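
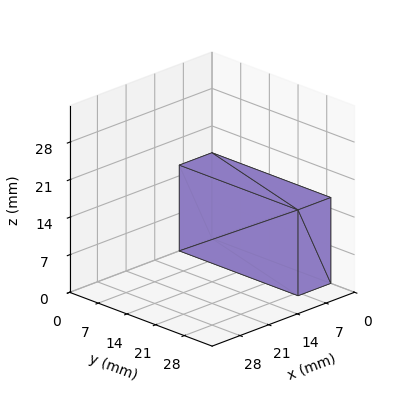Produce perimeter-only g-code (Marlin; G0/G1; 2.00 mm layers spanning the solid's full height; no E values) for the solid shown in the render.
Reading the render: the shape is a rectangular box, roughly 8 × 29 mm footprint and 16 mm tall (dimensions read to the nearest mm from the axis ticks). For the g-code, the solid's height is divided into equal slices at the stated Δz and each level perimeter traced with G1 moves after a G0 lift.

; perimeter-only toolpath
G21 ; units = mm
G90 ; absolute positioning
G28 ; home
; layer 1
G0 Z2.00
G0 X0.00 Y0.00
G1 X8.00 Y0.00
G1 X8.00 Y29.00
G1 X0.00 Y29.00
G1 X0.00 Y0.00
; layer 2
G0 Z4.00
G0 X0.00 Y0.00
G1 X8.00 Y0.00
G1 X8.00 Y29.00
G1 X0.00 Y29.00
G1 X0.00 Y0.00
; layer 3
G0 Z6.00
G0 X0.00 Y0.00
G1 X8.00 Y0.00
G1 X8.00 Y29.00
G1 X0.00 Y29.00
G1 X0.00 Y0.00
; layer 4
G0 Z8.00
G0 X0.00 Y0.00
G1 X8.00 Y0.00
G1 X8.00 Y29.00
G1 X0.00 Y29.00
G1 X0.00 Y0.00
; layer 5
G0 Z10.00
G0 X0.00 Y0.00
G1 X8.00 Y0.00
G1 X8.00 Y29.00
G1 X0.00 Y29.00
G1 X0.00 Y0.00
; layer 6
G0 Z12.00
G0 X0.00 Y0.00
G1 X8.00 Y0.00
G1 X8.00 Y29.00
G1 X0.00 Y29.00
G1 X0.00 Y0.00
; layer 7
G0 Z14.00
G0 X0.00 Y0.00
G1 X8.00 Y0.00
G1 X8.00 Y29.00
G1 X0.00 Y29.00
G1 X0.00 Y0.00
; layer 8
G0 Z16.00
G0 X0.00 Y0.00
G1 X8.00 Y0.00
G1 X8.00 Y29.00
G1 X0.00 Y29.00
G1 X0.00 Y0.00
M2 ; end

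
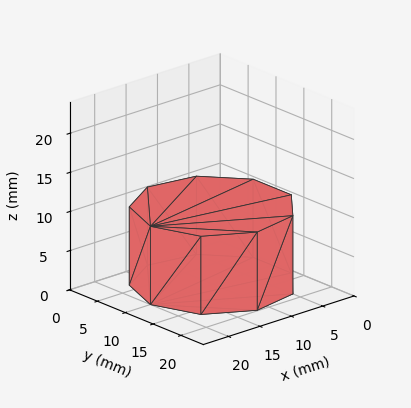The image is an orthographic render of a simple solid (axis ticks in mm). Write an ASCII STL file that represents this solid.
Reading the render: the shape is a regular 9-sided prism (a cylinder approximated with 9 flat sides), circumscribed radius ≈ 10 mm, height ≈ 10 mm (dimensions read to the nearest mm from the axis ticks). For the STL, each face is triangulated and given an outward normal.

solid part
  facet normal 0.0000 0.0000 -1.0000
    outer loop
      vertex 11.74 19.85 0.00
      vertex 17.66 16.43 0.00
      vertex 20.00 10.00 0.00
    endloop
  endfacet
  facet normal 0.0000 0.0000 -1.0000
    outer loop
      vertex 5.00 18.66 0.00
      vertex 11.74 19.85 0.00
      vertex 20.00 10.00 0.00
    endloop
  endfacet
  facet normal 0.0000 0.0000 -1.0000
    outer loop
      vertex 0.60 13.42 0.00
      vertex 5.00 18.66 0.00
      vertex 20.00 10.00 0.00
    endloop
  endfacet
  facet normal 0.0000 0.0000 -1.0000
    outer loop
      vertex 0.60 6.58 0.00
      vertex 0.60 13.42 0.00
      vertex 20.00 10.00 0.00
    endloop
  endfacet
  facet normal 0.0000 0.0000 -1.0000
    outer loop
      vertex 5.00 1.34 0.00
      vertex 0.60 6.58 0.00
      vertex 20.00 10.00 0.00
    endloop
  endfacet
  facet normal 0.0000 0.0000 -1.0000
    outer loop
      vertex 11.74 0.15 0.00
      vertex 5.00 1.34 0.00
      vertex 20.00 10.00 0.00
    endloop
  endfacet
  facet normal 0.0000 0.0000 -1.0000
    outer loop
      vertex 17.66 3.57 0.00
      vertex 11.74 0.15 0.00
      vertex 20.00 10.00 0.00
    endloop
  endfacet
  facet normal 0.0000 0.0000 1.0000
    outer loop
      vertex 20.00 10.00 10.00
      vertex 17.66 16.43 10.00
      vertex 11.74 19.85 10.00
    endloop
  endfacet
  facet normal 0.0000 0.0000 1.0000
    outer loop
      vertex 20.00 10.00 10.00
      vertex 11.74 19.85 10.00
      vertex 5.00 18.66 10.00
    endloop
  endfacet
  facet normal 0.0000 0.0000 1.0000
    outer loop
      vertex 20.00 10.00 10.00
      vertex 5.00 18.66 10.00
      vertex 0.60 13.42 10.00
    endloop
  endfacet
  facet normal 0.0000 0.0000 1.0000
    outer loop
      vertex 20.00 10.00 10.00
      vertex 0.60 13.42 10.00
      vertex 0.60 6.58 10.00
    endloop
  endfacet
  facet normal 0.0000 0.0000 1.0000
    outer loop
      vertex 20.00 10.00 10.00
      vertex 0.60 6.58 10.00
      vertex 5.00 1.34 10.00
    endloop
  endfacet
  facet normal 0.0000 0.0000 1.0000
    outer loop
      vertex 20.00 10.00 10.00
      vertex 5.00 1.34 10.00
      vertex 11.74 0.15 10.00
    endloop
  endfacet
  facet normal 0.0000 0.0000 1.0000
    outer loop
      vertex 20.00 10.00 10.00
      vertex 11.74 0.15 10.00
      vertex 17.66 3.57 10.00
    endloop
  endfacet
  facet normal 0.9397 0.3420 0.0000
    outer loop
      vertex 20.00 10.00 0.00
      vertex 17.66 16.43 0.00
      vertex 17.66 16.43 10.00
    endloop
  endfacet
  facet normal 0.9397 0.3420 0.0000
    outer loop
      vertex 20.00 10.00 0.00
      vertex 17.66 16.43 10.00
      vertex 20.00 10.00 10.00
    endloop
  endfacet
  facet normal 0.5002 0.8659 0.0000
    outer loop
      vertex 17.66 16.43 0.00
      vertex 11.74 19.85 0.00
      vertex 11.74 19.85 10.00
    endloop
  endfacet
  facet normal 0.5002 0.8659 0.0000
    outer loop
      vertex 17.66 16.43 0.00
      vertex 11.74 19.85 10.00
      vertex 17.66 16.43 10.00
    endloop
  endfacet
  facet normal -0.1739 0.9848 0.0000
    outer loop
      vertex 11.74 19.85 0.00
      vertex 5.00 18.66 0.00
      vertex 5.00 18.66 10.00
    endloop
  endfacet
  facet normal -0.1739 0.9848 0.0000
    outer loop
      vertex 11.74 19.85 0.00
      vertex 5.00 18.66 10.00
      vertex 11.74 19.85 10.00
    endloop
  endfacet
  facet normal -0.7658 0.6431 0.0000
    outer loop
      vertex 5.00 18.66 0.00
      vertex 0.60 13.42 0.00
      vertex 0.60 13.42 10.00
    endloop
  endfacet
  facet normal -0.7658 0.6431 0.0000
    outer loop
      vertex 5.00 18.66 0.00
      vertex 0.60 13.42 10.00
      vertex 5.00 18.66 10.00
    endloop
  endfacet
  facet normal -1.0000 0.0000 0.0000
    outer loop
      vertex 0.60 13.42 0.00
      vertex 0.60 6.58 0.00
      vertex 0.60 6.58 10.00
    endloop
  endfacet
  facet normal -1.0000 0.0000 0.0000
    outer loop
      vertex 0.60 13.42 0.00
      vertex 0.60 6.58 10.00
      vertex 0.60 13.42 10.00
    endloop
  endfacet
  facet normal -0.7658 -0.6431 0.0000
    outer loop
      vertex 0.60 6.58 0.00
      vertex 5.00 1.34 0.00
      vertex 5.00 1.34 10.00
    endloop
  endfacet
  facet normal -0.7658 -0.6431 0.0000
    outer loop
      vertex 0.60 6.58 0.00
      vertex 5.00 1.34 10.00
      vertex 0.60 6.58 10.00
    endloop
  endfacet
  facet normal -0.1739 -0.9848 0.0000
    outer loop
      vertex 5.00 1.34 0.00
      vertex 11.74 0.15 0.00
      vertex 11.74 0.15 10.00
    endloop
  endfacet
  facet normal -0.1739 -0.9848 0.0000
    outer loop
      vertex 5.00 1.34 0.00
      vertex 11.74 0.15 10.00
      vertex 5.00 1.34 10.00
    endloop
  endfacet
  facet normal 0.5002 -0.8659 0.0000
    outer loop
      vertex 11.74 0.15 0.00
      vertex 17.66 3.57 0.00
      vertex 17.66 3.57 10.00
    endloop
  endfacet
  facet normal 0.5002 -0.8659 0.0000
    outer loop
      vertex 11.74 0.15 0.00
      vertex 17.66 3.57 10.00
      vertex 11.74 0.15 10.00
    endloop
  endfacet
  facet normal 0.9397 -0.3420 0.0000
    outer loop
      vertex 17.66 3.57 0.00
      vertex 20.00 10.00 0.00
      vertex 20.00 10.00 10.00
    endloop
  endfacet
  facet normal 0.9397 -0.3420 0.0000
    outer loop
      vertex 17.66 3.57 0.00
      vertex 20.00 10.00 10.00
      vertex 17.66 3.57 10.00
    endloop
  endfacet
endsolid part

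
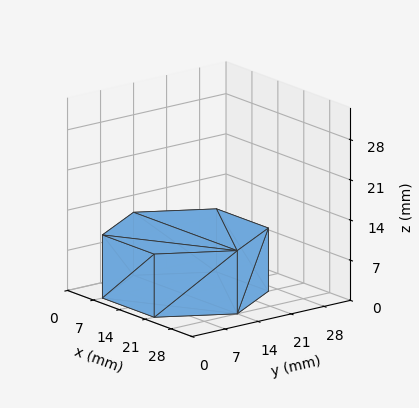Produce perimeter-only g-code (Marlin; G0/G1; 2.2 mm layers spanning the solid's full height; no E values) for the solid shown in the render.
Reading the render: the shape is a regular 6-sided prism (a cylinder approximated with 6 flat sides), circumscribed radius ≈ 14 mm, height ≈ 11 mm (dimensions read to the nearest mm from the axis ticks). For the g-code, the solid's height is divided into equal slices at the stated Δz and each level perimeter traced with G1 moves after a G0 lift.

; perimeter-only toolpath
G21 ; units = mm
G90 ; absolute positioning
G28 ; home
; layer 1
G0 Z2.2
G0 X28.0 Y14.0
G1 X21.0 Y26.1
G1 X7.0 Y26.1
G1 X0.0 Y14.0
G1 X7.0 Y1.9
G1 X21.0 Y1.9
G1 X28.0 Y14.0
; layer 2
G0 Z4.4
G0 X28.0 Y14.0
G1 X21.0 Y26.1
G1 X7.0 Y26.1
G1 X0.0 Y14.0
G1 X7.0 Y1.9
G1 X21.0 Y1.9
G1 X28.0 Y14.0
; layer 3
G0 Z6.6
G0 X28.0 Y14.0
G1 X21.0 Y26.1
G1 X7.0 Y26.1
G1 X0.0 Y14.0
G1 X7.0 Y1.9
G1 X21.0 Y1.9
G1 X28.0 Y14.0
; layer 4
G0 Z8.8
G0 X28.0 Y14.0
G1 X21.0 Y26.1
G1 X7.0 Y26.1
G1 X0.0 Y14.0
G1 X7.0 Y1.9
G1 X21.0 Y1.9
G1 X28.0 Y14.0
; layer 5
G0 Z11.0
G0 X28.0 Y14.0
G1 X21.0 Y26.1
G1 X7.0 Y26.1
G1 X0.0 Y14.0
G1 X7.0 Y1.9
G1 X21.0 Y1.9
G1 X28.0 Y14.0
M2 ; end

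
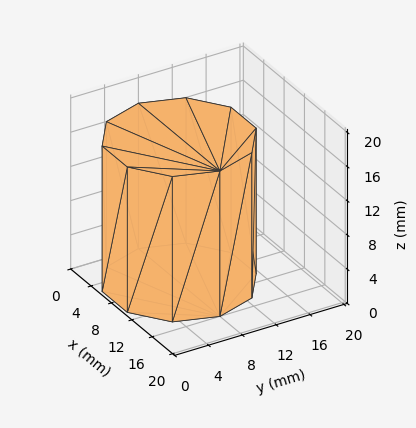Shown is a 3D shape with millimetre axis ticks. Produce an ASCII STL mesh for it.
Reading the render: the shape is a regular 10-sided prism (a cylinder approximated with 10 flat sides), circumscribed radius ≈ 8 mm, height ≈ 17 mm (dimensions read to the nearest mm from the axis ticks). For the STL, each face is triangulated and given an outward normal.

solid part
  facet normal 0.0000 0.0000 -1.0000
    outer loop
      vertex 10.47 15.61 0.00
      vertex 14.47 12.70 0.00
      vertex 16.00 8.00 0.00
    endloop
  endfacet
  facet normal 0.0000 0.0000 -1.0000
    outer loop
      vertex 5.53 15.61 0.00
      vertex 10.47 15.61 0.00
      vertex 16.00 8.00 0.00
    endloop
  endfacet
  facet normal 0.0000 0.0000 -1.0000
    outer loop
      vertex 1.53 12.70 0.00
      vertex 5.53 15.61 0.00
      vertex 16.00 8.00 0.00
    endloop
  endfacet
  facet normal 0.0000 0.0000 -1.0000
    outer loop
      vertex 0.00 8.00 0.00
      vertex 1.53 12.70 0.00
      vertex 16.00 8.00 0.00
    endloop
  endfacet
  facet normal 0.0000 0.0000 -1.0000
    outer loop
      vertex 1.53 3.30 0.00
      vertex 0.00 8.00 0.00
      vertex 16.00 8.00 0.00
    endloop
  endfacet
  facet normal 0.0000 0.0000 -1.0000
    outer loop
      vertex 5.53 0.39 0.00
      vertex 1.53 3.30 0.00
      vertex 16.00 8.00 0.00
    endloop
  endfacet
  facet normal 0.0000 0.0000 -1.0000
    outer loop
      vertex 10.47 0.39 0.00
      vertex 5.53 0.39 0.00
      vertex 16.00 8.00 0.00
    endloop
  endfacet
  facet normal 0.0000 0.0000 -1.0000
    outer loop
      vertex 14.47 3.30 0.00
      vertex 10.47 0.39 0.00
      vertex 16.00 8.00 0.00
    endloop
  endfacet
  facet normal 0.0000 0.0000 1.0000
    outer loop
      vertex 16.00 8.00 17.00
      vertex 14.47 12.70 17.00
      vertex 10.47 15.61 17.00
    endloop
  endfacet
  facet normal 0.0000 0.0000 1.0000
    outer loop
      vertex 16.00 8.00 17.00
      vertex 10.47 15.61 17.00
      vertex 5.53 15.61 17.00
    endloop
  endfacet
  facet normal 0.0000 0.0000 1.0000
    outer loop
      vertex 16.00 8.00 17.00
      vertex 5.53 15.61 17.00
      vertex 1.53 12.70 17.00
    endloop
  endfacet
  facet normal 0.0000 0.0000 1.0000
    outer loop
      vertex 16.00 8.00 17.00
      vertex 1.53 12.70 17.00
      vertex 0.00 8.00 17.00
    endloop
  endfacet
  facet normal 0.0000 0.0000 1.0000
    outer loop
      vertex 16.00 8.00 17.00
      vertex 0.00 8.00 17.00
      vertex 1.53 3.30 17.00
    endloop
  endfacet
  facet normal 0.0000 0.0000 1.0000
    outer loop
      vertex 16.00 8.00 17.00
      vertex 1.53 3.30 17.00
      vertex 5.53 0.39 17.00
    endloop
  endfacet
  facet normal 0.0000 0.0000 1.0000
    outer loop
      vertex 16.00 8.00 17.00
      vertex 5.53 0.39 17.00
      vertex 10.47 0.39 17.00
    endloop
  endfacet
  facet normal 0.0000 0.0000 1.0000
    outer loop
      vertex 16.00 8.00 17.00
      vertex 10.47 0.39 17.00
      vertex 14.47 3.30 17.00
    endloop
  endfacet
  facet normal 0.9509 0.3095 0.0000
    outer loop
      vertex 16.00 8.00 0.00
      vertex 14.47 12.70 0.00
      vertex 14.47 12.70 17.00
    endloop
  endfacet
  facet normal 0.9509 0.3095 0.0000
    outer loop
      vertex 16.00 8.00 0.00
      vertex 14.47 12.70 17.00
      vertex 16.00 8.00 17.00
    endloop
  endfacet
  facet normal 0.5883 0.8086 0.0000
    outer loop
      vertex 14.47 12.70 0.00
      vertex 10.47 15.61 0.00
      vertex 10.47 15.61 17.00
    endloop
  endfacet
  facet normal 0.5883 0.8086 0.0000
    outer loop
      vertex 14.47 12.70 0.00
      vertex 10.47 15.61 17.00
      vertex 14.47 12.70 17.00
    endloop
  endfacet
  facet normal 0.0000 1.0000 0.0000
    outer loop
      vertex 10.47 15.61 0.00
      vertex 5.53 15.61 0.00
      vertex 5.53 15.61 17.00
    endloop
  endfacet
  facet normal 0.0000 1.0000 0.0000
    outer loop
      vertex 10.47 15.61 0.00
      vertex 5.53 15.61 17.00
      vertex 10.47 15.61 17.00
    endloop
  endfacet
  facet normal -0.5883 0.8086 0.0000
    outer loop
      vertex 5.53 15.61 0.00
      vertex 1.53 12.70 0.00
      vertex 1.53 12.70 17.00
    endloop
  endfacet
  facet normal -0.5883 0.8086 0.0000
    outer loop
      vertex 5.53 15.61 0.00
      vertex 1.53 12.70 17.00
      vertex 5.53 15.61 17.00
    endloop
  endfacet
  facet normal -0.9509 0.3095 0.0000
    outer loop
      vertex 1.53 12.70 0.00
      vertex 0.00 8.00 0.00
      vertex 0.00 8.00 17.00
    endloop
  endfacet
  facet normal -0.9509 0.3095 0.0000
    outer loop
      vertex 1.53 12.70 0.00
      vertex 0.00 8.00 17.00
      vertex 1.53 12.70 17.00
    endloop
  endfacet
  facet normal -0.9509 -0.3095 0.0000
    outer loop
      vertex 0.00 8.00 0.00
      vertex 1.53 3.30 0.00
      vertex 1.53 3.30 17.00
    endloop
  endfacet
  facet normal -0.9509 -0.3095 0.0000
    outer loop
      vertex 0.00 8.00 0.00
      vertex 1.53 3.30 17.00
      vertex 0.00 8.00 17.00
    endloop
  endfacet
  facet normal -0.5883 -0.8086 0.0000
    outer loop
      vertex 1.53 3.30 0.00
      vertex 5.53 0.39 0.00
      vertex 5.53 0.39 17.00
    endloop
  endfacet
  facet normal -0.5883 -0.8086 0.0000
    outer loop
      vertex 1.53 3.30 0.00
      vertex 5.53 0.39 17.00
      vertex 1.53 3.30 17.00
    endloop
  endfacet
  facet normal 0.0000 -1.0000 0.0000
    outer loop
      vertex 5.53 0.39 0.00
      vertex 10.47 0.39 0.00
      vertex 10.47 0.39 17.00
    endloop
  endfacet
  facet normal 0.0000 -1.0000 0.0000
    outer loop
      vertex 5.53 0.39 0.00
      vertex 10.47 0.39 17.00
      vertex 5.53 0.39 17.00
    endloop
  endfacet
  facet normal 0.5883 -0.8086 0.0000
    outer loop
      vertex 10.47 0.39 0.00
      vertex 14.47 3.30 0.00
      vertex 14.47 3.30 17.00
    endloop
  endfacet
  facet normal 0.5883 -0.8086 0.0000
    outer loop
      vertex 10.47 0.39 0.00
      vertex 14.47 3.30 17.00
      vertex 10.47 0.39 17.00
    endloop
  endfacet
  facet normal 0.9509 -0.3095 0.0000
    outer loop
      vertex 14.47 3.30 0.00
      vertex 16.00 8.00 0.00
      vertex 16.00 8.00 17.00
    endloop
  endfacet
  facet normal 0.9509 -0.3095 0.0000
    outer loop
      vertex 14.47 3.30 0.00
      vertex 16.00 8.00 17.00
      vertex 14.47 3.30 17.00
    endloop
  endfacet
endsolid part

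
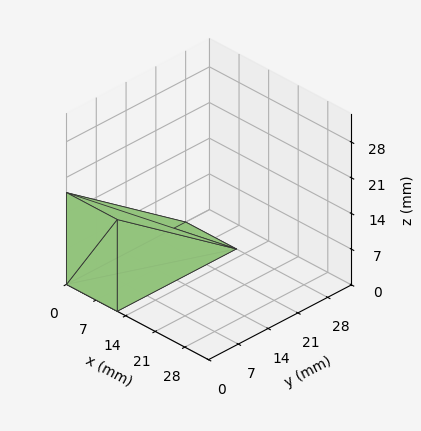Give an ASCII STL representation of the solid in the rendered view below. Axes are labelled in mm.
Reading the render: the shape is a wedge (ramp): 12 × 28 mm base, rising to 18 mm along the y=0 edge and sloping linearly to z=0 at y=28 (dimensions read to the nearest mm from the axis ticks). For the STL, each face is triangulated and given an outward normal.

solid part
  facet normal 0.0000 0.0000 -1.0000
    outer loop
      vertex 12.0 28.0 0.0
      vertex 12.0 0.0 0.0
      vertex 0.0 0.0 0.0
    endloop
  endfacet
  facet normal 0.0000 0.0000 -1.0000
    outer loop
      vertex 0.0 28.0 0.0
      vertex 12.0 28.0 0.0
      vertex 0.0 0.0 0.0
    endloop
  endfacet
  facet normal 0.0000 -1.0000 0.0000
    outer loop
      vertex 0.0 0.0 0.0
      vertex 12.0 0.0 0.0
      vertex 12.0 0.0 18.0
    endloop
  endfacet
  facet normal 0.0000 -1.0000 0.0000
    outer loop
      vertex 0.0 0.0 0.0
      vertex 12.0 0.0 18.0
      vertex 0.0 0.0 18.0
    endloop
  endfacet
  facet normal 0.0000 0.5408 0.8412
    outer loop
      vertex 0.0 0.0 18.0
      vertex 12.0 0.0 18.0
      vertex 12.0 28.0 0.0
    endloop
  endfacet
  facet normal 0.0000 0.5408 0.8412
    outer loop
      vertex 0.0 0.0 18.0
      vertex 12.0 28.0 0.0
      vertex 0.0 28.0 0.0
    endloop
  endfacet
  facet normal -1.0000 0.0000 0.0000
    outer loop
      vertex 0.0 0.0 18.0
      vertex 0.0 28.0 0.0
      vertex 0.0 0.0 0.0
    endloop
  endfacet
  facet normal 1.0000 0.0000 0.0000
    outer loop
      vertex 12.0 0.0 0.0
      vertex 12.0 28.0 0.0
      vertex 12.0 0.0 18.0
    endloop
  endfacet
endsolid part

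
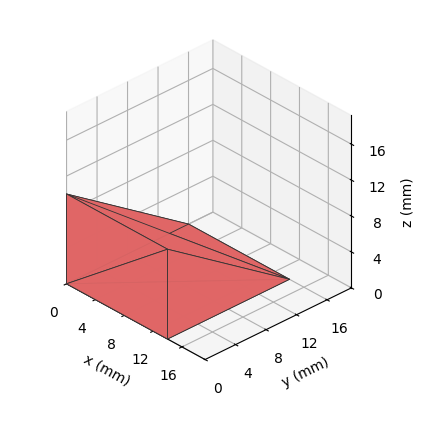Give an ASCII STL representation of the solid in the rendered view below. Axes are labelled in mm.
Reading the render: the shape is a wedge (ramp): 14 × 16 mm base, rising to 10 mm along the y=0 edge and sloping linearly to z=0 at y=16 (dimensions read to the nearest mm from the axis ticks). For the STL, each face is triangulated and given an outward normal.

solid part
  facet normal 0.0000 0.0000 -1.0000
    outer loop
      vertex 14.0 16.0 0.0
      vertex 14.0 0.0 0.0
      vertex 0.0 0.0 0.0
    endloop
  endfacet
  facet normal 0.0000 0.0000 -1.0000
    outer loop
      vertex 0.0 16.0 0.0
      vertex 14.0 16.0 0.0
      vertex 0.0 0.0 0.0
    endloop
  endfacet
  facet normal 0.0000 -1.0000 0.0000
    outer loop
      vertex 0.0 0.0 0.0
      vertex 14.0 0.0 0.0
      vertex 14.0 0.0 10.0
    endloop
  endfacet
  facet normal 0.0000 -1.0000 0.0000
    outer loop
      vertex 0.0 0.0 0.0
      vertex 14.0 0.0 10.0
      vertex 0.0 0.0 10.0
    endloop
  endfacet
  facet normal 0.0000 0.5300 0.8480
    outer loop
      vertex 0.0 0.0 10.0
      vertex 14.0 0.0 10.0
      vertex 14.0 16.0 0.0
    endloop
  endfacet
  facet normal 0.0000 0.5300 0.8480
    outer loop
      vertex 0.0 0.0 10.0
      vertex 14.0 16.0 0.0
      vertex 0.0 16.0 0.0
    endloop
  endfacet
  facet normal -1.0000 0.0000 0.0000
    outer loop
      vertex 0.0 0.0 10.0
      vertex 0.0 16.0 0.0
      vertex 0.0 0.0 0.0
    endloop
  endfacet
  facet normal 1.0000 0.0000 0.0000
    outer loop
      vertex 14.0 0.0 0.0
      vertex 14.0 16.0 0.0
      vertex 14.0 0.0 10.0
    endloop
  endfacet
endsolid part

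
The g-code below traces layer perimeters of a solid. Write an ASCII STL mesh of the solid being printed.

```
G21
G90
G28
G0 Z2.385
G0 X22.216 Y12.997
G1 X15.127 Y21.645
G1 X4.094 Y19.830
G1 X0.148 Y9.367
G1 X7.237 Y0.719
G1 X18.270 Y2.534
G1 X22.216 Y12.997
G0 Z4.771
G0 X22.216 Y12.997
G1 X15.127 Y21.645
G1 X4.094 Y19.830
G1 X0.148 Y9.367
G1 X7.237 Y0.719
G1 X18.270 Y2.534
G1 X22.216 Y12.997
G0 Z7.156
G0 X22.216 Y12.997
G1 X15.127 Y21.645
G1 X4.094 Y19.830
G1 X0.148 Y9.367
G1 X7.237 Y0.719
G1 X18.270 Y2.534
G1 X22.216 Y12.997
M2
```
solid part
  facet normal 0.0000 0.0000 -1.0000
    outer loop
      vertex 4.094 19.830 0.000
      vertex 15.127 21.645 0.000
      vertex 22.216 12.997 0.000
    endloop
  endfacet
  facet normal 0.0000 0.0000 -1.0000
    outer loop
      vertex 0.148 9.367 0.000
      vertex 4.094 19.830 0.000
      vertex 22.216 12.997 0.000
    endloop
  endfacet
  facet normal 0.0000 0.0000 -1.0000
    outer loop
      vertex 7.237 0.719 0.000
      vertex 0.148 9.367 0.000
      vertex 22.216 12.997 0.000
    endloop
  endfacet
  facet normal 0.0000 0.0000 -1.0000
    outer loop
      vertex 18.270 2.534 0.000
      vertex 7.237 0.719 0.000
      vertex 22.216 12.997 0.000
    endloop
  endfacet
  facet normal 0.0000 0.0000 1.0000
    outer loop
      vertex 22.216 12.997 7.156
      vertex 15.127 21.645 7.156
      vertex 4.094 19.830 7.156
    endloop
  endfacet
  facet normal 0.0000 0.0000 1.0000
    outer loop
      vertex 22.216 12.997 7.156
      vertex 4.094 19.830 7.156
      vertex 0.148 9.367 7.156
    endloop
  endfacet
  facet normal 0.0000 0.0000 1.0000
    outer loop
      vertex 22.216 12.997 7.156
      vertex 0.148 9.367 7.156
      vertex 7.237 0.719 7.156
    endloop
  endfacet
  facet normal 0.0000 0.0000 1.0000
    outer loop
      vertex 22.216 12.997 7.156
      vertex 7.237 0.719 7.156
      vertex 18.270 2.534 7.156
    endloop
  endfacet
  facet normal 0.7734 0.6340 0.0000
    outer loop
      vertex 22.216 12.997 0.000
      vertex 15.127 21.645 0.000
      vertex 15.127 21.645 7.156
    endloop
  endfacet
  facet normal 0.7734 0.6340 0.0000
    outer loop
      vertex 22.216 12.997 0.000
      vertex 15.127 21.645 7.156
      vertex 22.216 12.997 7.156
    endloop
  endfacet
  facet normal -0.1623 0.9867 0.0000
    outer loop
      vertex 15.127 21.645 0.000
      vertex 4.094 19.830 0.000
      vertex 4.094 19.830 7.156
    endloop
  endfacet
  facet normal -0.1623 0.9867 0.0000
    outer loop
      vertex 15.127 21.645 0.000
      vertex 4.094 19.830 7.156
      vertex 15.127 21.645 7.156
    endloop
  endfacet
  facet normal -0.9357 0.3529 0.0000
    outer loop
      vertex 4.094 19.830 0.000
      vertex 0.148 9.367 0.000
      vertex 0.148 9.367 7.156
    endloop
  endfacet
  facet normal -0.9357 0.3529 0.0000
    outer loop
      vertex 4.094 19.830 0.000
      vertex 0.148 9.367 7.156
      vertex 4.094 19.830 7.156
    endloop
  endfacet
  facet normal -0.7734 -0.6340 0.0000
    outer loop
      vertex 0.148 9.367 0.000
      vertex 7.237 0.719 0.000
      vertex 7.237 0.719 7.156
    endloop
  endfacet
  facet normal -0.7734 -0.6340 0.0000
    outer loop
      vertex 0.148 9.367 0.000
      vertex 7.237 0.719 7.156
      vertex 0.148 9.367 7.156
    endloop
  endfacet
  facet normal 0.1623 -0.9867 0.0000
    outer loop
      vertex 7.237 0.719 0.000
      vertex 18.270 2.534 0.000
      vertex 18.270 2.534 7.156
    endloop
  endfacet
  facet normal 0.1623 -0.9867 0.0000
    outer loop
      vertex 7.237 0.719 0.000
      vertex 18.270 2.534 7.156
      vertex 7.237 0.719 7.156
    endloop
  endfacet
  facet normal 0.9357 -0.3529 0.0000
    outer loop
      vertex 18.270 2.534 0.000
      vertex 22.216 12.997 0.000
      vertex 22.216 12.997 7.156
    endloop
  endfacet
  facet normal 0.9357 -0.3529 0.0000
    outer loop
      vertex 18.270 2.534 0.000
      vertex 22.216 12.997 7.156
      vertex 18.270 2.534 7.156
    endloop
  endfacet
endsolid part

The G0 Z moves step by Δz≈2.385 mm. Every layer's G1 loop is the same polygon, so the solid is a straight extrusion of it from z=0 to z≈7.16. Closing with flat bottom and top caps and triangulating gives 20 facets — a regular 6-sided prism (a cylinder approximated with 6 flat sides), circumscribed radius ≈ 11.2 mm, height ≈ 7.16 mm.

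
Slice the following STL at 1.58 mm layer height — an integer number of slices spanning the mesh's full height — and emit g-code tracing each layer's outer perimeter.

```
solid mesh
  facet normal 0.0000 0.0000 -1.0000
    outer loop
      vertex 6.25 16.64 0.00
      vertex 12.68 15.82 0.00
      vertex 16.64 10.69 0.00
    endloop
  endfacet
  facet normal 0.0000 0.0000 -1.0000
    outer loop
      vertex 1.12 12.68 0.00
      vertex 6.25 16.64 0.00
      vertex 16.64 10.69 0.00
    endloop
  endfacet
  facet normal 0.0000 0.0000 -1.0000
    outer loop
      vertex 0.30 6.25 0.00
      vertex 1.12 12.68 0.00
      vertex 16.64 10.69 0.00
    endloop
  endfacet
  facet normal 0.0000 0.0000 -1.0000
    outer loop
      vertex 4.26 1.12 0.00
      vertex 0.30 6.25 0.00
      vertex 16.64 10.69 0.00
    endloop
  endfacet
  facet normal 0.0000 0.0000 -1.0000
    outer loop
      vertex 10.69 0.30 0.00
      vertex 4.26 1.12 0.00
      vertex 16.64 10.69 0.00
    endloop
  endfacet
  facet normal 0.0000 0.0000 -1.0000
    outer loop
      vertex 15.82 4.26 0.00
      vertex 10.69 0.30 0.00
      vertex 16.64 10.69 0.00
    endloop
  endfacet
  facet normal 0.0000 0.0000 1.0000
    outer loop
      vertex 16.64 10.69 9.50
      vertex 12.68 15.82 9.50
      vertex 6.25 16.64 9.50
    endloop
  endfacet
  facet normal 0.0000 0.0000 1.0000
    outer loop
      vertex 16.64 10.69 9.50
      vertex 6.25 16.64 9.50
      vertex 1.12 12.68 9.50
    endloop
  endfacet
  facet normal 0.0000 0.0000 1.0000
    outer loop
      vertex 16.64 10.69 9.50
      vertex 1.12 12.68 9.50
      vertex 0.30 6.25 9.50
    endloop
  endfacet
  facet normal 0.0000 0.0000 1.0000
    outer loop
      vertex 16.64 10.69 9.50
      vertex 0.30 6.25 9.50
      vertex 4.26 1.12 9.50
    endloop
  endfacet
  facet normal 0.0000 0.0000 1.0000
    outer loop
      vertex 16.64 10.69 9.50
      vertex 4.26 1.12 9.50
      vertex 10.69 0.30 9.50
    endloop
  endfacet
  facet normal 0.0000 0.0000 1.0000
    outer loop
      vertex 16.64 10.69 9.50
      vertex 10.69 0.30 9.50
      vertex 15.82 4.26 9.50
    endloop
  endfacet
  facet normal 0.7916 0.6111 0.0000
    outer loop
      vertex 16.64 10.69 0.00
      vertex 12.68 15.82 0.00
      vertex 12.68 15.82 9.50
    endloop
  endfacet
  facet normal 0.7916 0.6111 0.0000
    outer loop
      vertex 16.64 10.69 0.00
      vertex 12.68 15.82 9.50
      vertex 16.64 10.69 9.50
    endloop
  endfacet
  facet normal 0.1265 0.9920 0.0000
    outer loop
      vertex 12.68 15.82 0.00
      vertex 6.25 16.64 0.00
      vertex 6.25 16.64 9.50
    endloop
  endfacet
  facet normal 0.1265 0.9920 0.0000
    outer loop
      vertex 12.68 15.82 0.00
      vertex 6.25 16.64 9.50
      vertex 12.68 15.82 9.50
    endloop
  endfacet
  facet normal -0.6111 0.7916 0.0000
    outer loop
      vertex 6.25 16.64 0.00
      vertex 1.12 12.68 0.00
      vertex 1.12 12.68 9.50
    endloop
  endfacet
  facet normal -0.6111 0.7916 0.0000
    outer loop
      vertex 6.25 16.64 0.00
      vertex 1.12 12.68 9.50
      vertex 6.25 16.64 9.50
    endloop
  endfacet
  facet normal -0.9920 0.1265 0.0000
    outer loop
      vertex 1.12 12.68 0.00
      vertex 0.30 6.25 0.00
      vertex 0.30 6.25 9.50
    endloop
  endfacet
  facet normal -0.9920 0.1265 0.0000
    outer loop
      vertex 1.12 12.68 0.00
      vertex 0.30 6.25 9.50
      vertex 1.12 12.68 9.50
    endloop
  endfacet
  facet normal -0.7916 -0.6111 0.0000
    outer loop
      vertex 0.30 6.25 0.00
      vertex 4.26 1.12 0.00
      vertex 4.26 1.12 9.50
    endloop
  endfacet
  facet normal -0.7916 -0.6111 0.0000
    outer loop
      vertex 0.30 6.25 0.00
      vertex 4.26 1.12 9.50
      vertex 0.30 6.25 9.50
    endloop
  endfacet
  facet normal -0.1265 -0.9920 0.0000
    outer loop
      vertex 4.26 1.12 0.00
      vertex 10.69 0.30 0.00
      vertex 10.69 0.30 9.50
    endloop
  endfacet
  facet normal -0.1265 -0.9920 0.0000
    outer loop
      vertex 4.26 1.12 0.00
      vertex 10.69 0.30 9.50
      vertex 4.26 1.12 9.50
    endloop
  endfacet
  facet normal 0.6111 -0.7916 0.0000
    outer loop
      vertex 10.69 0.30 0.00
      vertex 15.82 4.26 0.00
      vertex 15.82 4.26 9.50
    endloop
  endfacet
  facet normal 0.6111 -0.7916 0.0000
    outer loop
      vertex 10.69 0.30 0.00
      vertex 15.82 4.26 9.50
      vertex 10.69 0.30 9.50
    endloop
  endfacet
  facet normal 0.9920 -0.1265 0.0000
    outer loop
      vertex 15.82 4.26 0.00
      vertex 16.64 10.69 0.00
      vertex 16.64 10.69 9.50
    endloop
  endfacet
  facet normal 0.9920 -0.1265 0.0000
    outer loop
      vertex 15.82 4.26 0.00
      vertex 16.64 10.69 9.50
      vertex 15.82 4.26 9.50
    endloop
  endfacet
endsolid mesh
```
; perimeter-only toolpath
G21 ; units = mm
G90 ; absolute positioning
G28 ; home
; layer 1
G0 Z1.58
G0 X16.64 Y10.69
G1 X12.68 Y15.82
G1 X6.25 Y16.64
G1 X1.12 Y12.68
G1 X0.30 Y6.25
G1 X4.26 Y1.12
G1 X10.69 Y0.30
G1 X15.82 Y4.26
G1 X16.64 Y10.69
; layer 2
G0 Z3.17
G0 X16.64 Y10.69
G1 X12.68 Y15.82
G1 X6.25 Y16.64
G1 X1.12 Y12.68
G1 X0.30 Y6.25
G1 X4.26 Y1.12
G1 X10.69 Y0.30
G1 X15.82 Y4.26
G1 X16.64 Y10.69
; layer 3
G0 Z4.75
G0 X16.64 Y10.69
G1 X12.68 Y15.82
G1 X6.25 Y16.64
G1 X1.12 Y12.68
G1 X0.30 Y6.25
G1 X4.26 Y1.12
G1 X10.69 Y0.30
G1 X15.82 Y4.26
G1 X16.64 Y10.69
; layer 4
G0 Z6.33
G0 X16.64 Y10.69
G1 X12.68 Y15.82
G1 X6.25 Y16.64
G1 X1.12 Y12.68
G1 X0.30 Y6.25
G1 X4.26 Y1.12
G1 X10.69 Y0.30
G1 X15.82 Y4.26
G1 X16.64 Y10.69
; layer 5
G0 Z7.92
G0 X16.64 Y10.69
G1 X12.68 Y15.82
G1 X6.25 Y16.64
G1 X1.12 Y12.68
G1 X0.30 Y6.25
G1 X4.26 Y1.12
G1 X10.69 Y0.30
G1 X15.82 Y4.26
G1 X16.64 Y10.69
; layer 6
G0 Z9.50
G0 X16.64 Y10.69
G1 X12.68 Y15.82
G1 X6.25 Y16.64
G1 X1.12 Y12.68
G1 X0.30 Y6.25
G1 X4.26 Y1.12
G1 X10.69 Y0.30
G1 X15.82 Y4.26
G1 X16.64 Y10.69
M2 ; end

The solid is a regular 8-sided prism (a cylinder approximated with 8 flat sides), circumscribed radius ≈ 8.47 mm, height ≈ 9.5 mm. Slicing at Δz = 1.58 mm — 6 equal slices spanning the solid's height, so layer i sits at z = i·h/6 — gives 6 non-empty perimeters. Each is a 8-segment closed polygon; G0 lifts to the layer z and rapids to the start vertex, then G1 traces the edges.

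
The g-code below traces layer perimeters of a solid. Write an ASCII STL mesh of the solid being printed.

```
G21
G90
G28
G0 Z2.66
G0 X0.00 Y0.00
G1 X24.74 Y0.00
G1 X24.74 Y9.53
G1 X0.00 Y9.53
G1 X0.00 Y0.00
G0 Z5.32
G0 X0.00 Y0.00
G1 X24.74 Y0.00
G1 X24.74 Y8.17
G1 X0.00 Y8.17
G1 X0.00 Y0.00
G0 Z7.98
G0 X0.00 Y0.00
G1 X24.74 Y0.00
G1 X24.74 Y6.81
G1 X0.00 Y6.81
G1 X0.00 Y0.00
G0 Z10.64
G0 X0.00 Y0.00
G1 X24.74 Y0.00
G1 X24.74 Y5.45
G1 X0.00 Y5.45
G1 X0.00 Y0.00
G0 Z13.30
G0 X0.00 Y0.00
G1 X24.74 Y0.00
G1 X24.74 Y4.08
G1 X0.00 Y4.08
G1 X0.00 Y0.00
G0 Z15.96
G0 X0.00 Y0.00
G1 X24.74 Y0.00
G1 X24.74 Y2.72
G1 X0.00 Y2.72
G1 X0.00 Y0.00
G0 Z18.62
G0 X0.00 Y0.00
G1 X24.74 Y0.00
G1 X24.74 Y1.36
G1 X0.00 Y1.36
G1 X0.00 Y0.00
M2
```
solid part
  facet normal 0.0000 0.0000 -1.0000
    outer loop
      vertex 24.74 10.89 0.00
      vertex 24.74 0.00 0.00
      vertex 0.00 0.00 0.00
    endloop
  endfacet
  facet normal 0.0000 0.0000 -1.0000
    outer loop
      vertex 0.00 10.89 0.00
      vertex 24.74 10.89 0.00
      vertex 0.00 0.00 0.00
    endloop
  endfacet
  facet normal 0.0000 -1.0000 0.0000
    outer loop
      vertex 0.00 0.00 0.00
      vertex 24.74 0.00 0.00
      vertex 24.74 0.00 21.28
    endloop
  endfacet
  facet normal 0.0000 -1.0000 0.0000
    outer loop
      vertex 0.00 0.00 0.00
      vertex 24.74 0.00 21.28
      vertex 0.00 0.00 21.28
    endloop
  endfacet
  facet normal 0.0000 0.8902 0.4556
    outer loop
      vertex 0.00 0.00 21.28
      vertex 24.74 0.00 21.28
      vertex 24.74 10.89 0.00
    endloop
  endfacet
  facet normal 0.0000 0.8902 0.4556
    outer loop
      vertex 0.00 0.00 21.28
      vertex 24.74 10.89 0.00
      vertex 0.00 10.89 0.00
    endloop
  endfacet
  facet normal -1.0000 0.0000 0.0000
    outer loop
      vertex 0.00 0.00 21.28
      vertex 0.00 10.89 0.00
      vertex 0.00 0.00 0.00
    endloop
  endfacet
  facet normal 1.0000 0.0000 0.0000
    outer loop
      vertex 24.74 0.00 0.00
      vertex 24.74 10.89 0.00
      vertex 24.74 0.00 21.28
    endloop
  endfacet
endsolid part

The G0 Z moves step by Δz≈2.66 mm. The G1 loops shrink linearly with z, so the solid tapers from its base footprint up to z≈21.3. Closing with a flat bottom cap and the tapered top and triangulating gives 8 facets — a wedge (ramp): 24.7 × 10.9 mm base, rising to 21.3 mm along the y=0 edge and sloping linearly to z=0 at y=10.9.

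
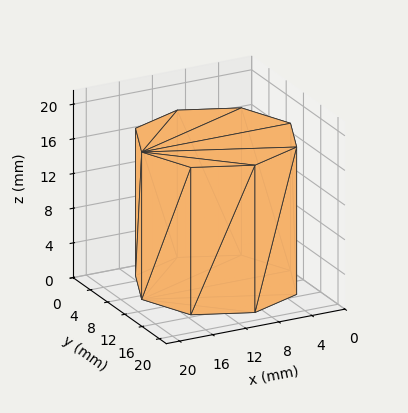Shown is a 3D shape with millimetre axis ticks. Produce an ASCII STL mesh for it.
Reading the render: the shape is a regular 8-sided prism (a cylinder approximated with 8 flat sides), circumscribed radius ≈ 9 mm, height ≈ 17 mm (dimensions read to the nearest mm from the axis ticks). For the STL, each face is triangulated and given an outward normal.

solid part
  facet normal 0.0000 0.0000 -1.0000
    outer loop
      vertex 9.0 18.0 0.0
      vertex 15.4 15.4 0.0
      vertex 18.0 9.0 0.0
    endloop
  endfacet
  facet normal 0.0000 0.0000 -1.0000
    outer loop
      vertex 2.6 15.4 0.0
      vertex 9.0 18.0 0.0
      vertex 18.0 9.0 0.0
    endloop
  endfacet
  facet normal 0.0000 0.0000 -1.0000
    outer loop
      vertex 0.0 9.0 0.0
      vertex 2.6 15.4 0.0
      vertex 18.0 9.0 0.0
    endloop
  endfacet
  facet normal 0.0000 0.0000 -1.0000
    outer loop
      vertex 2.6 2.6 0.0
      vertex 0.0 9.0 0.0
      vertex 18.0 9.0 0.0
    endloop
  endfacet
  facet normal 0.0000 0.0000 -1.0000
    outer loop
      vertex 9.0 0.0 0.0
      vertex 2.6 2.6 0.0
      vertex 18.0 9.0 0.0
    endloop
  endfacet
  facet normal 0.0000 0.0000 -1.0000
    outer loop
      vertex 15.4 2.6 0.0
      vertex 9.0 0.0 0.0
      vertex 18.0 9.0 0.0
    endloop
  endfacet
  facet normal 0.0000 0.0000 1.0000
    outer loop
      vertex 18.0 9.0 17.0
      vertex 15.4 15.4 17.0
      vertex 9.0 18.0 17.0
    endloop
  endfacet
  facet normal 0.0000 0.0000 1.0000
    outer loop
      vertex 18.0 9.0 17.0
      vertex 9.0 18.0 17.0
      vertex 2.6 15.4 17.0
    endloop
  endfacet
  facet normal 0.0000 0.0000 1.0000
    outer loop
      vertex 18.0 9.0 17.0
      vertex 2.6 15.4 17.0
      vertex 0.0 9.0 17.0
    endloop
  endfacet
  facet normal 0.0000 0.0000 1.0000
    outer loop
      vertex 18.0 9.0 17.0
      vertex 0.0 9.0 17.0
      vertex 2.6 2.6 17.0
    endloop
  endfacet
  facet normal 0.0000 0.0000 1.0000
    outer loop
      vertex 18.0 9.0 17.0
      vertex 2.6 2.6 17.0
      vertex 9.0 0.0 17.0
    endloop
  endfacet
  facet normal 0.0000 0.0000 1.0000
    outer loop
      vertex 18.0 9.0 17.0
      vertex 9.0 0.0 17.0
      vertex 15.4 2.6 17.0
    endloop
  endfacet
  facet normal 0.9265 0.3764 0.0000
    outer loop
      vertex 18.0 9.0 0.0
      vertex 15.4 15.4 0.0
      vertex 15.4 15.4 17.0
    endloop
  endfacet
  facet normal 0.9265 0.3764 0.0000
    outer loop
      vertex 18.0 9.0 0.0
      vertex 15.4 15.4 17.0
      vertex 18.0 9.0 17.0
    endloop
  endfacet
  facet normal 0.3764 0.9265 0.0000
    outer loop
      vertex 15.4 15.4 0.0
      vertex 9.0 18.0 0.0
      vertex 9.0 18.0 17.0
    endloop
  endfacet
  facet normal 0.3764 0.9265 0.0000
    outer loop
      vertex 15.4 15.4 0.0
      vertex 9.0 18.0 17.0
      vertex 15.4 15.4 17.0
    endloop
  endfacet
  facet normal -0.3764 0.9265 0.0000
    outer loop
      vertex 9.0 18.0 0.0
      vertex 2.6 15.4 0.0
      vertex 2.6 15.4 17.0
    endloop
  endfacet
  facet normal -0.3764 0.9265 0.0000
    outer loop
      vertex 9.0 18.0 0.0
      vertex 2.6 15.4 17.0
      vertex 9.0 18.0 17.0
    endloop
  endfacet
  facet normal -0.9265 0.3764 0.0000
    outer loop
      vertex 2.6 15.4 0.0
      vertex 0.0 9.0 0.0
      vertex 0.0 9.0 17.0
    endloop
  endfacet
  facet normal -0.9265 0.3764 0.0000
    outer loop
      vertex 2.6 15.4 0.0
      vertex 0.0 9.0 17.0
      vertex 2.6 15.4 17.0
    endloop
  endfacet
  facet normal -0.9265 -0.3764 0.0000
    outer loop
      vertex 0.0 9.0 0.0
      vertex 2.6 2.6 0.0
      vertex 2.6 2.6 17.0
    endloop
  endfacet
  facet normal -0.9265 -0.3764 0.0000
    outer loop
      vertex 0.0 9.0 0.0
      vertex 2.6 2.6 17.0
      vertex 0.0 9.0 17.0
    endloop
  endfacet
  facet normal -0.3764 -0.9265 0.0000
    outer loop
      vertex 2.6 2.6 0.0
      vertex 9.0 0.0 0.0
      vertex 9.0 0.0 17.0
    endloop
  endfacet
  facet normal -0.3764 -0.9265 0.0000
    outer loop
      vertex 2.6 2.6 0.0
      vertex 9.0 0.0 17.0
      vertex 2.6 2.6 17.0
    endloop
  endfacet
  facet normal 0.3764 -0.9265 0.0000
    outer loop
      vertex 9.0 0.0 0.0
      vertex 15.4 2.6 0.0
      vertex 15.4 2.6 17.0
    endloop
  endfacet
  facet normal 0.3764 -0.9265 0.0000
    outer loop
      vertex 9.0 0.0 0.0
      vertex 15.4 2.6 17.0
      vertex 9.0 0.0 17.0
    endloop
  endfacet
  facet normal 0.9265 -0.3764 0.0000
    outer loop
      vertex 15.4 2.6 0.0
      vertex 18.0 9.0 0.0
      vertex 18.0 9.0 17.0
    endloop
  endfacet
  facet normal 0.9265 -0.3764 0.0000
    outer loop
      vertex 15.4 2.6 0.0
      vertex 18.0 9.0 17.0
      vertex 15.4 2.6 17.0
    endloop
  endfacet
endsolid part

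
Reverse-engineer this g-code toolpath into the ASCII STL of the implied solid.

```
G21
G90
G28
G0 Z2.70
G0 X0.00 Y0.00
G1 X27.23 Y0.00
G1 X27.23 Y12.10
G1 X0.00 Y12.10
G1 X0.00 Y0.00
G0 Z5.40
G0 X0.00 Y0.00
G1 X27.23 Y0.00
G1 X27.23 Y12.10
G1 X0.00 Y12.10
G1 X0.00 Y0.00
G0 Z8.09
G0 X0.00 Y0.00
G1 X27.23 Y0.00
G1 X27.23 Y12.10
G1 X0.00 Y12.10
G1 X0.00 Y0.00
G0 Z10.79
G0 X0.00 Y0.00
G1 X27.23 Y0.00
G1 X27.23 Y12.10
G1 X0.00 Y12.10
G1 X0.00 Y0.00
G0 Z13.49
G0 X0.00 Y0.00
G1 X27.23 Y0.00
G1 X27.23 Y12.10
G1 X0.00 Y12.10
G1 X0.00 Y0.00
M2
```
solid part
  facet normal 0.0000 0.0000 -1.0000
    outer loop
      vertex 27.23 12.10 0.00
      vertex 27.23 0.00 0.00
      vertex 0.00 0.00 0.00
    endloop
  endfacet
  facet normal 0.0000 0.0000 -1.0000
    outer loop
      vertex 0.00 12.10 0.00
      vertex 27.23 12.10 0.00
      vertex 0.00 0.00 0.00
    endloop
  endfacet
  facet normal 0.0000 0.0000 1.0000
    outer loop
      vertex 0.00 0.00 13.49
      vertex 27.23 0.00 13.49
      vertex 27.23 12.10 13.49
    endloop
  endfacet
  facet normal 0.0000 0.0000 1.0000
    outer loop
      vertex 0.00 0.00 13.49
      vertex 27.23 12.10 13.49
      vertex 0.00 12.10 13.49
    endloop
  endfacet
  facet normal 0.0000 -1.0000 0.0000
    outer loop
      vertex 0.00 0.00 0.00
      vertex 27.23 0.00 0.00
      vertex 27.23 0.00 13.49
    endloop
  endfacet
  facet normal 0.0000 -1.0000 0.0000
    outer loop
      vertex 0.00 0.00 0.00
      vertex 27.23 0.00 13.49
      vertex 0.00 0.00 13.49
    endloop
  endfacet
  facet normal 0.0000 1.0000 0.0000
    outer loop
      vertex 27.23 12.10 13.49
      vertex 27.23 12.10 0.00
      vertex 0.00 12.10 0.00
    endloop
  endfacet
  facet normal 0.0000 1.0000 0.0000
    outer loop
      vertex 0.00 12.10 13.49
      vertex 27.23 12.10 13.49
      vertex 0.00 12.10 0.00
    endloop
  endfacet
  facet normal -1.0000 0.0000 0.0000
    outer loop
      vertex 0.00 12.10 13.49
      vertex 0.00 12.10 0.00
      vertex 0.00 0.00 0.00
    endloop
  endfacet
  facet normal -1.0000 0.0000 0.0000
    outer loop
      vertex 0.00 0.00 13.49
      vertex 0.00 12.10 13.49
      vertex 0.00 0.00 0.00
    endloop
  endfacet
  facet normal 1.0000 0.0000 0.0000
    outer loop
      vertex 27.23 0.00 0.00
      vertex 27.23 12.10 0.00
      vertex 27.23 12.10 13.49
    endloop
  endfacet
  facet normal 1.0000 0.0000 0.0000
    outer loop
      vertex 27.23 0.00 0.00
      vertex 27.23 12.10 13.49
      vertex 27.23 0.00 13.49
    endloop
  endfacet
endsolid part

The G0 Z moves step by Δz≈2.70 mm. Every layer's G1 loop is the same polygon, so the solid is a straight extrusion of it from z=0 to z≈13.5. Closing with flat bottom and top caps and triangulating gives 12 facets — a rectangular box, roughly 27.2 × 12.1 mm footprint and 13.5 mm tall.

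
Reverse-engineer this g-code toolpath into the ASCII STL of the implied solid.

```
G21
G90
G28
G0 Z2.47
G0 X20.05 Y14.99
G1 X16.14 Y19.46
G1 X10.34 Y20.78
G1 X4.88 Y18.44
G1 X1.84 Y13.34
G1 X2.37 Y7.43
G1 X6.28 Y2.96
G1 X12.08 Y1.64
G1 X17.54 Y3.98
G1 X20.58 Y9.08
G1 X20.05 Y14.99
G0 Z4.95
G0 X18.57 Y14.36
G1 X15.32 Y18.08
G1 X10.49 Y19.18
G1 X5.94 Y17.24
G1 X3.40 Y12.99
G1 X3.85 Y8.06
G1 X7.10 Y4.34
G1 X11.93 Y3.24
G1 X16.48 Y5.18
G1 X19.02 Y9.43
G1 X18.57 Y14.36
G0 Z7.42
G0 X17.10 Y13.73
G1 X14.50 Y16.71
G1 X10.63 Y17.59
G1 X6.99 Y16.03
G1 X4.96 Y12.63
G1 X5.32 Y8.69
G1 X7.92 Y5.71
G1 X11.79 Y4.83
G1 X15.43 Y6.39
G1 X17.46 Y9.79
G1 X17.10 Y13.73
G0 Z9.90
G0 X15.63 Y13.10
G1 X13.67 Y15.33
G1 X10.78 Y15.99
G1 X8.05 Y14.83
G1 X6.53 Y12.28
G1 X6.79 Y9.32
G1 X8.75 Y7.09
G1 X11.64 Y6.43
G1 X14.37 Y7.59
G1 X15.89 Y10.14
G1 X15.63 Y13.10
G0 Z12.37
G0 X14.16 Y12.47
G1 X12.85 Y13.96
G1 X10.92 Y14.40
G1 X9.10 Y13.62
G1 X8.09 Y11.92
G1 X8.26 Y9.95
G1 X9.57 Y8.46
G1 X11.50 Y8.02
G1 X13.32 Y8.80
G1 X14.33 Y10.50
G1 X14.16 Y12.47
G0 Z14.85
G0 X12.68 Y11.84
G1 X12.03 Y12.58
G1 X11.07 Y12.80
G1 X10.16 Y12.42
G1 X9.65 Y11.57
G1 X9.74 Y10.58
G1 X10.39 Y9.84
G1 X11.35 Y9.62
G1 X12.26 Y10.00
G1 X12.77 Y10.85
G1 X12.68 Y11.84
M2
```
solid part
  facet normal 0.0000 0.0000 -1.0000
    outer loop
      vertex 10.20 22.37 0.00
      vertex 16.96 20.83 0.00
      vertex 21.52 15.62 0.00
    endloop
  endfacet
  facet normal 0.0000 0.0000 -1.0000
    outer loop
      vertex 3.83 19.65 0.00
      vertex 10.20 22.37 0.00
      vertex 21.52 15.62 0.00
    endloop
  endfacet
  facet normal 0.0000 0.0000 -1.0000
    outer loop
      vertex 0.28 13.70 0.00
      vertex 3.83 19.65 0.00
      vertex 21.52 15.62 0.00
    endloop
  endfacet
  facet normal 0.0000 0.0000 -1.0000
    outer loop
      vertex 0.90 6.80 0.00
      vertex 0.28 13.70 0.00
      vertex 21.52 15.62 0.00
    endloop
  endfacet
  facet normal 0.0000 0.0000 -1.0000
    outer loop
      vertex 5.46 1.59 0.00
      vertex 0.90 6.80 0.00
      vertex 21.52 15.62 0.00
    endloop
  endfacet
  facet normal 0.0000 0.0000 -1.0000
    outer loop
      vertex 12.22 0.05 0.00
      vertex 5.46 1.59 0.00
      vertex 21.52 15.62 0.00
    endloop
  endfacet
  facet normal 0.0000 0.0000 -1.0000
    outer loop
      vertex 18.59 2.77 0.00
      vertex 12.22 0.05 0.00
      vertex 21.52 15.62 0.00
    endloop
  endfacet
  facet normal 0.0000 0.0000 -1.0000
    outer loop
      vertex 22.14 8.72 0.00
      vertex 18.59 2.77 0.00
      vertex 21.52 15.62 0.00
    endloop
  endfacet
  facet normal 0.6408 0.5608 0.5242
    outer loop
      vertex 21.52 15.62 0.00
      vertex 16.96 20.83 0.00
      vertex 11.21 11.21 17.32
    endloop
  endfacet
  facet normal 0.1892 0.8304 0.5240
    outer loop
      vertex 16.96 20.83 0.00
      vertex 10.20 22.37 0.00
      vertex 11.21 11.21 17.32
    endloop
  endfacet
  facet normal -0.3344 0.7832 0.5242
    outer loop
      vertex 10.20 22.37 0.00
      vertex 3.83 19.65 0.00
      vertex 11.21 11.21 17.32
    endloop
  endfacet
  facet normal -0.7313 0.4363 0.5242
    outer loop
      vertex 3.83 19.65 0.00
      vertex 0.28 13.70 0.00
      vertex 11.21 11.21 17.32
    endloop
  endfacet
  facet normal -0.8481 -0.0762 0.5243
    outer loop
      vertex 0.28 13.70 0.00
      vertex 0.90 6.80 0.00
      vertex 11.21 11.21 17.32
    endloop
  endfacet
  facet normal -0.6408 -0.5608 0.5242
    outer loop
      vertex 0.90 6.80 0.00
      vertex 5.46 1.59 0.00
      vertex 11.21 11.21 17.32
    endloop
  endfacet
  facet normal -0.1892 -0.8304 0.5240
    outer loop
      vertex 5.46 1.59 0.00
      vertex 12.22 0.05 0.00
      vertex 11.21 11.21 17.32
    endloop
  endfacet
  facet normal 0.3344 -0.7832 0.5242
    outer loop
      vertex 12.22 0.05 0.00
      vertex 18.59 2.77 0.00
      vertex 11.21 11.21 17.32
    endloop
  endfacet
  facet normal 0.7313 -0.4363 0.5242
    outer loop
      vertex 18.59 2.77 0.00
      vertex 22.14 8.72 0.00
      vertex 11.21 11.21 17.32
    endloop
  endfacet
  facet normal 0.8481 0.0762 0.5243
    outer loop
      vertex 22.14 8.72 0.00
      vertex 21.52 15.62 0.00
      vertex 11.21 11.21 17.32
    endloop
  endfacet
endsolid part

The G0 Z moves step by Δz≈2.47 mm. The G1 loops shrink linearly with z, so the solid tapers from its base footprint up to z≈17.3. Closing with a flat bottom cap and the tapered top and triangulating gives 18 facets — a regular 10-sided pyramid, base circumscribed radius ≈ 11.2 mm, apex at z ≈ 17.3 mm.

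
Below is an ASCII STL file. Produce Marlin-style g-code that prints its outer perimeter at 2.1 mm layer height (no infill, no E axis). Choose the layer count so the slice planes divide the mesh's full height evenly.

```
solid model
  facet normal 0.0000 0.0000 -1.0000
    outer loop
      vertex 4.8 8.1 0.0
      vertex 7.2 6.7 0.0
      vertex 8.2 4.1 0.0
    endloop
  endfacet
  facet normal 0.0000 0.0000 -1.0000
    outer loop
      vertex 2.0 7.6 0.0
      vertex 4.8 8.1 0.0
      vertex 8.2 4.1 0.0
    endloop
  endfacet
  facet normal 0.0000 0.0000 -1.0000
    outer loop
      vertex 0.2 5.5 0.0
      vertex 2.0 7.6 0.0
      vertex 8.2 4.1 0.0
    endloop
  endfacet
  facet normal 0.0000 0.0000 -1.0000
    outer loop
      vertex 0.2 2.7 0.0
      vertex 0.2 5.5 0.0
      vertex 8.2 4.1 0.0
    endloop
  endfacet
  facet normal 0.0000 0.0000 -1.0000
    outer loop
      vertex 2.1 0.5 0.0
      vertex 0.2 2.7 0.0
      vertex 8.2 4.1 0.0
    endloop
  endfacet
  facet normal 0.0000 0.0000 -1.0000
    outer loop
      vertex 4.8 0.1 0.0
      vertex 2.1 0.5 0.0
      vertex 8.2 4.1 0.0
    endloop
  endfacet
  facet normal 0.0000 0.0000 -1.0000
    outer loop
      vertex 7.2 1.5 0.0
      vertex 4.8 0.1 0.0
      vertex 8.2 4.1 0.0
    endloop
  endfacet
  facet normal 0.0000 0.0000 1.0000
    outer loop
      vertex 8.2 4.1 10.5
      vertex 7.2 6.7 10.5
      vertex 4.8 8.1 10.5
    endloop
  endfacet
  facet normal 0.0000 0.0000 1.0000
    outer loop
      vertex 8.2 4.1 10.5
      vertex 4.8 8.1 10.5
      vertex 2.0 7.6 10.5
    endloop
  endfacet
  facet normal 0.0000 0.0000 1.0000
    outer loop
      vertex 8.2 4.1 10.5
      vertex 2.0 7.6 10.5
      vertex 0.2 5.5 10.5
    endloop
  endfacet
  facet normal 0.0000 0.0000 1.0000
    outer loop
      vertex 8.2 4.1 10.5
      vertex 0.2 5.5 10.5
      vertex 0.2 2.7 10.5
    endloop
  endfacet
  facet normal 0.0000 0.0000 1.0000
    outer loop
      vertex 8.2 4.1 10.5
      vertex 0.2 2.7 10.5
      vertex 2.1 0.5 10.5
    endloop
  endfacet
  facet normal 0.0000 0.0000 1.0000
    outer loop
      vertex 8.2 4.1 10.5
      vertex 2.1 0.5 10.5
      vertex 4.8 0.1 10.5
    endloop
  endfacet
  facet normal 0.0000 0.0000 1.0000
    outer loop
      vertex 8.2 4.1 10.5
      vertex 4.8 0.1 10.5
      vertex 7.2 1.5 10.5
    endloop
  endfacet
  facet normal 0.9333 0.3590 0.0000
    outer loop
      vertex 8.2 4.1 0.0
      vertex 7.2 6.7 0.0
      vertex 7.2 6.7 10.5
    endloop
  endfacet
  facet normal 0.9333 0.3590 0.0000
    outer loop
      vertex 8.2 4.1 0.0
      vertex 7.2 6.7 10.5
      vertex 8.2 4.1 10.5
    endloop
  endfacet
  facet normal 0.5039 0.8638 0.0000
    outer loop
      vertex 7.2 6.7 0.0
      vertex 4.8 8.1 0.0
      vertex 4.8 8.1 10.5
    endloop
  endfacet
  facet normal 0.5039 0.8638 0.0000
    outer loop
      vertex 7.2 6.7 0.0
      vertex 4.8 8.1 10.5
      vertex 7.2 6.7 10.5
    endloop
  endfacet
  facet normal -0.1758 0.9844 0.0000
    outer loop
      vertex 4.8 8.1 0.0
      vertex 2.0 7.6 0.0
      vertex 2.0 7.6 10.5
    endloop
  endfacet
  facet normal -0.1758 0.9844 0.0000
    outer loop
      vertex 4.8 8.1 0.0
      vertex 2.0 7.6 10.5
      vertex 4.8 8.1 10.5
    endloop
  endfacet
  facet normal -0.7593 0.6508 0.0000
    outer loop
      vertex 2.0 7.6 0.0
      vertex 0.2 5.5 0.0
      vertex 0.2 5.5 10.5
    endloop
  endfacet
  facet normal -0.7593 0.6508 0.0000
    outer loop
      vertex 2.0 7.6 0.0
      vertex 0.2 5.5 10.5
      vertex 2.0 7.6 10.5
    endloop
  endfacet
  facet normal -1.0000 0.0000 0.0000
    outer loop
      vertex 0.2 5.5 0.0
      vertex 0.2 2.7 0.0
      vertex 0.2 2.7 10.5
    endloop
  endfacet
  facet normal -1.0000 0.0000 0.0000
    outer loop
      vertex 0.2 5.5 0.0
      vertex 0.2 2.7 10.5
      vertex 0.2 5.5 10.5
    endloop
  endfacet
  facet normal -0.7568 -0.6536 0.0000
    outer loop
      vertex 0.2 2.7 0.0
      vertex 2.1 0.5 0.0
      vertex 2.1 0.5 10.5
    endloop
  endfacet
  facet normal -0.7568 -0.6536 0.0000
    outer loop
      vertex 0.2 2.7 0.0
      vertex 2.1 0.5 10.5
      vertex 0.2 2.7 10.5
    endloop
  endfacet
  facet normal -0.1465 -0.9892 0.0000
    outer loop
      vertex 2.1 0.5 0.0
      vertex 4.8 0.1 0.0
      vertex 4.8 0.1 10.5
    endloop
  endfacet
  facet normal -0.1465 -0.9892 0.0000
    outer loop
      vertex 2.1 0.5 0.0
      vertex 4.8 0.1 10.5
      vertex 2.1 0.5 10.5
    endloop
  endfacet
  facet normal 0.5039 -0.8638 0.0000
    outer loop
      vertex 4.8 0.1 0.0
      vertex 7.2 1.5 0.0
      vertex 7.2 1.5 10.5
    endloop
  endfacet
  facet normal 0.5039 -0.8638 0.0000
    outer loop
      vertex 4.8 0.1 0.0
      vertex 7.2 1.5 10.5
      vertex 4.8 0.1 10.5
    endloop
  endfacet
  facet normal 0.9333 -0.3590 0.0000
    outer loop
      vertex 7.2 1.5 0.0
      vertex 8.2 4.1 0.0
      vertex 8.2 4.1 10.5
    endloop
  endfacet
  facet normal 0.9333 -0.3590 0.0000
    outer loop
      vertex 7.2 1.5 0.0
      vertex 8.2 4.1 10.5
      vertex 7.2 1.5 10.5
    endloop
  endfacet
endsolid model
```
; perimeter-only toolpath
G21 ; units = mm
G90 ; absolute positioning
G28 ; home
; layer 1
G0 Z2.1
G0 X8.2 Y4.1
G1 X7.2 Y6.7
G1 X4.8 Y8.1
G1 X2.0 Y7.6
G1 X0.2 Y5.5
G1 X0.2 Y2.7
G1 X2.1 Y0.5
G1 X4.8 Y0.1
G1 X7.2 Y1.5
G1 X8.2 Y4.1
; layer 2
G0 Z4.2
G0 X8.2 Y4.1
G1 X7.2 Y6.7
G1 X4.8 Y8.1
G1 X2.0 Y7.6
G1 X0.2 Y5.5
G1 X0.2 Y2.7
G1 X2.1 Y0.5
G1 X4.8 Y0.1
G1 X7.2 Y1.5
G1 X8.2 Y4.1
; layer 3
G0 Z6.3
G0 X8.2 Y4.1
G1 X7.2 Y6.7
G1 X4.8 Y8.1
G1 X2.0 Y7.6
G1 X0.2 Y5.5
G1 X0.2 Y2.7
G1 X2.1 Y0.5
G1 X4.8 Y0.1
G1 X7.2 Y1.5
G1 X8.2 Y4.1
; layer 4
G0 Z8.4
G0 X8.2 Y4.1
G1 X7.2 Y6.7
G1 X4.8 Y8.1
G1 X2.0 Y7.6
G1 X0.2 Y5.5
G1 X0.2 Y2.7
G1 X2.1 Y0.5
G1 X4.8 Y0.1
G1 X7.2 Y1.5
G1 X8.2 Y4.1
; layer 5
G0 Z10.5
G0 X8.2 Y4.1
G1 X7.2 Y6.7
G1 X4.8 Y8.1
G1 X2.0 Y7.6
G1 X0.2 Y5.5
G1 X0.2 Y2.7
G1 X2.1 Y0.5
G1 X4.8 Y0.1
G1 X7.2 Y1.5
G1 X8.2 Y4.1
M2 ; end

The solid is a regular 9-sided prism (a cylinder approximated with 9 flat sides), circumscribed radius ≈ 4.1 mm, height ≈ 10.5 mm. Slicing at Δz = 2.1 mm — 5 equal slices spanning the solid's height, so layer i sits at z = i·h/5 — gives 5 non-empty perimeters. Each is a 9-segment closed polygon; G0 lifts to the layer z and rapids to the start vertex, then G1 traces the edges.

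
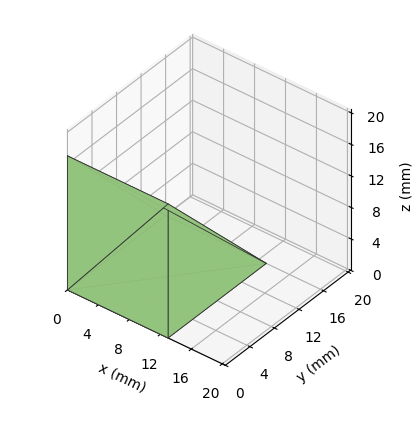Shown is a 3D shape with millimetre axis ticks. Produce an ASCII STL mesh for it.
Reading the render: the shape is a wedge (ramp): 13 × 16 mm base, rising to 17 mm along the y=0 edge and sloping linearly to z=0 at y=16 (dimensions read to the nearest mm from the axis ticks). For the STL, each face is triangulated and given an outward normal.

solid part
  facet normal 0.0000 0.0000 -1.0000
    outer loop
      vertex 13.0 16.0 0.0
      vertex 13.0 0.0 0.0
      vertex 0.0 0.0 0.0
    endloop
  endfacet
  facet normal 0.0000 0.0000 -1.0000
    outer loop
      vertex 0.0 16.0 0.0
      vertex 13.0 16.0 0.0
      vertex 0.0 0.0 0.0
    endloop
  endfacet
  facet normal 0.0000 -1.0000 0.0000
    outer loop
      vertex 0.0 0.0 0.0
      vertex 13.0 0.0 0.0
      vertex 13.0 0.0 17.0
    endloop
  endfacet
  facet normal 0.0000 -1.0000 0.0000
    outer loop
      vertex 0.0 0.0 0.0
      vertex 13.0 0.0 17.0
      vertex 0.0 0.0 17.0
    endloop
  endfacet
  facet normal 0.0000 0.7282 0.6854
    outer loop
      vertex 0.0 0.0 17.0
      vertex 13.0 0.0 17.0
      vertex 13.0 16.0 0.0
    endloop
  endfacet
  facet normal 0.0000 0.7282 0.6854
    outer loop
      vertex 0.0 0.0 17.0
      vertex 13.0 16.0 0.0
      vertex 0.0 16.0 0.0
    endloop
  endfacet
  facet normal -1.0000 0.0000 0.0000
    outer loop
      vertex 0.0 0.0 17.0
      vertex 0.0 16.0 0.0
      vertex 0.0 0.0 0.0
    endloop
  endfacet
  facet normal 1.0000 0.0000 0.0000
    outer loop
      vertex 13.0 0.0 0.0
      vertex 13.0 16.0 0.0
      vertex 13.0 0.0 17.0
    endloop
  endfacet
endsolid part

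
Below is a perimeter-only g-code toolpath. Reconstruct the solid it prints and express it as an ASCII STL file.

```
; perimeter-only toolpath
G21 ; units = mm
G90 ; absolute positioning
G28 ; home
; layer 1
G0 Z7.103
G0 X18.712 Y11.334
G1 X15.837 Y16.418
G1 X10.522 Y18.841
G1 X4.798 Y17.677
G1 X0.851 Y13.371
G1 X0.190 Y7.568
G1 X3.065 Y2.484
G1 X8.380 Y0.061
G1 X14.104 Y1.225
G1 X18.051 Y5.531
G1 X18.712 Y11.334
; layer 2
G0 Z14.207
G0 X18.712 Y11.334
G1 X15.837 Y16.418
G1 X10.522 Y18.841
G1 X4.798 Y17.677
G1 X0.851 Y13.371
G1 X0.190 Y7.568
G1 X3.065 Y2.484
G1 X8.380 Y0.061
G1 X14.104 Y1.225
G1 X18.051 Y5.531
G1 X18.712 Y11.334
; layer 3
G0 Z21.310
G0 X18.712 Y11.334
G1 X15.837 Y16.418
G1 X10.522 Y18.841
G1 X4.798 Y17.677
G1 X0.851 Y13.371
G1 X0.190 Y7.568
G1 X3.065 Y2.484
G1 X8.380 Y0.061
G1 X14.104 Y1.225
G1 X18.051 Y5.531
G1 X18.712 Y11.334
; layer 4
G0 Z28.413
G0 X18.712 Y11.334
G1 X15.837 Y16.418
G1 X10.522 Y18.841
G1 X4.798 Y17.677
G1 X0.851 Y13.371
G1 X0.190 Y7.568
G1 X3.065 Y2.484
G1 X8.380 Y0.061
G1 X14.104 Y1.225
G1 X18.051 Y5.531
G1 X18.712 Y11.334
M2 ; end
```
solid part
  facet normal 0.0000 0.0000 -1.0000
    outer loop
      vertex 10.522 18.841 0.000
      vertex 15.837 16.418 0.000
      vertex 18.712 11.334 0.000
    endloop
  endfacet
  facet normal 0.0000 0.0000 -1.0000
    outer loop
      vertex 4.798 17.677 0.000
      vertex 10.522 18.841 0.000
      vertex 18.712 11.334 0.000
    endloop
  endfacet
  facet normal 0.0000 0.0000 -1.0000
    outer loop
      vertex 0.851 13.371 0.000
      vertex 4.798 17.677 0.000
      vertex 18.712 11.334 0.000
    endloop
  endfacet
  facet normal 0.0000 0.0000 -1.0000
    outer loop
      vertex 0.190 7.568 0.000
      vertex 0.851 13.371 0.000
      vertex 18.712 11.334 0.000
    endloop
  endfacet
  facet normal 0.0000 0.0000 -1.0000
    outer loop
      vertex 3.065 2.484 0.000
      vertex 0.190 7.568 0.000
      vertex 18.712 11.334 0.000
    endloop
  endfacet
  facet normal 0.0000 0.0000 -1.0000
    outer loop
      vertex 8.380 0.061 0.000
      vertex 3.065 2.484 0.000
      vertex 18.712 11.334 0.000
    endloop
  endfacet
  facet normal 0.0000 0.0000 -1.0000
    outer loop
      vertex 14.104 1.225 0.000
      vertex 8.380 0.061 0.000
      vertex 18.712 11.334 0.000
    endloop
  endfacet
  facet normal 0.0000 0.0000 -1.0000
    outer loop
      vertex 18.051 5.531 0.000
      vertex 14.104 1.225 0.000
      vertex 18.712 11.334 0.000
    endloop
  endfacet
  facet normal 0.0000 0.0000 1.0000
    outer loop
      vertex 18.712 11.334 28.413
      vertex 15.837 16.418 28.413
      vertex 10.522 18.841 28.413
    endloop
  endfacet
  facet normal 0.0000 0.0000 1.0000
    outer loop
      vertex 18.712 11.334 28.413
      vertex 10.522 18.841 28.413
      vertex 4.798 17.677 28.413
    endloop
  endfacet
  facet normal 0.0000 0.0000 1.0000
    outer loop
      vertex 18.712 11.334 28.413
      vertex 4.798 17.677 28.413
      vertex 0.851 13.371 28.413
    endloop
  endfacet
  facet normal 0.0000 0.0000 1.0000
    outer loop
      vertex 18.712 11.334 28.413
      vertex 0.851 13.371 28.413
      vertex 0.190 7.568 28.413
    endloop
  endfacet
  facet normal 0.0000 0.0000 1.0000
    outer loop
      vertex 18.712 11.334 28.413
      vertex 0.190 7.568 28.413
      vertex 3.065 2.484 28.413
    endloop
  endfacet
  facet normal 0.0000 0.0000 1.0000
    outer loop
      vertex 18.712 11.334 28.413
      vertex 3.065 2.484 28.413
      vertex 8.380 0.061 28.413
    endloop
  endfacet
  facet normal 0.0000 0.0000 1.0000
    outer loop
      vertex 18.712 11.334 28.413
      vertex 8.380 0.061 28.413
      vertex 14.104 1.225 28.413
    endloop
  endfacet
  facet normal 0.0000 0.0000 1.0000
    outer loop
      vertex 18.712 11.334 28.413
      vertex 14.104 1.225 28.413
      vertex 18.051 5.531 28.413
    endloop
  endfacet
  facet normal 0.8705 0.4922 0.0000
    outer loop
      vertex 18.712 11.334 0.000
      vertex 15.837 16.418 0.000
      vertex 15.837 16.418 28.413
    endloop
  endfacet
  facet normal 0.8705 0.4922 0.0000
    outer loop
      vertex 18.712 11.334 0.000
      vertex 15.837 16.418 28.413
      vertex 18.712 11.334 28.413
    endloop
  endfacet
  facet normal 0.4148 0.9099 0.0000
    outer loop
      vertex 15.837 16.418 0.000
      vertex 10.522 18.841 0.000
      vertex 10.522 18.841 28.413
    endloop
  endfacet
  facet normal 0.4148 0.9099 0.0000
    outer loop
      vertex 15.837 16.418 0.000
      vertex 10.522 18.841 28.413
      vertex 15.837 16.418 28.413
    endloop
  endfacet
  facet normal -0.1993 0.9799 0.0000
    outer loop
      vertex 10.522 18.841 0.000
      vertex 4.798 17.677 0.000
      vertex 4.798 17.677 28.413
    endloop
  endfacet
  facet normal -0.1993 0.9799 0.0000
    outer loop
      vertex 10.522 18.841 0.000
      vertex 4.798 17.677 28.413
      vertex 10.522 18.841 28.413
    endloop
  endfacet
  facet normal -0.7372 0.6757 0.0000
    outer loop
      vertex 4.798 17.677 0.000
      vertex 0.851 13.371 0.000
      vertex 0.851 13.371 28.413
    endloop
  endfacet
  facet normal -0.7372 0.6757 0.0000
    outer loop
      vertex 4.798 17.677 0.000
      vertex 0.851 13.371 28.413
      vertex 4.798 17.677 28.413
    endloop
  endfacet
  facet normal -0.9936 0.1132 0.0000
    outer loop
      vertex 0.851 13.371 0.000
      vertex 0.190 7.568 0.000
      vertex 0.190 7.568 28.413
    endloop
  endfacet
  facet normal -0.9936 0.1132 0.0000
    outer loop
      vertex 0.851 13.371 0.000
      vertex 0.190 7.568 28.413
      vertex 0.851 13.371 28.413
    endloop
  endfacet
  facet normal -0.8705 -0.4922 0.0000
    outer loop
      vertex 0.190 7.568 0.000
      vertex 3.065 2.484 0.000
      vertex 3.065 2.484 28.413
    endloop
  endfacet
  facet normal -0.8705 -0.4922 0.0000
    outer loop
      vertex 0.190 7.568 0.000
      vertex 3.065 2.484 28.413
      vertex 0.190 7.568 28.413
    endloop
  endfacet
  facet normal -0.4148 -0.9099 0.0000
    outer loop
      vertex 3.065 2.484 0.000
      vertex 8.380 0.061 0.000
      vertex 8.380 0.061 28.413
    endloop
  endfacet
  facet normal -0.4148 -0.9099 0.0000
    outer loop
      vertex 3.065 2.484 0.000
      vertex 8.380 0.061 28.413
      vertex 3.065 2.484 28.413
    endloop
  endfacet
  facet normal 0.1993 -0.9799 0.0000
    outer loop
      vertex 8.380 0.061 0.000
      vertex 14.104 1.225 0.000
      vertex 14.104 1.225 28.413
    endloop
  endfacet
  facet normal 0.1993 -0.9799 0.0000
    outer loop
      vertex 8.380 0.061 0.000
      vertex 14.104 1.225 28.413
      vertex 8.380 0.061 28.413
    endloop
  endfacet
  facet normal 0.7372 -0.6757 0.0000
    outer loop
      vertex 14.104 1.225 0.000
      vertex 18.051 5.531 0.000
      vertex 18.051 5.531 28.413
    endloop
  endfacet
  facet normal 0.7372 -0.6757 0.0000
    outer loop
      vertex 14.104 1.225 0.000
      vertex 18.051 5.531 28.413
      vertex 14.104 1.225 28.413
    endloop
  endfacet
  facet normal 0.9936 -0.1132 0.0000
    outer loop
      vertex 18.051 5.531 0.000
      vertex 18.712 11.334 0.000
      vertex 18.712 11.334 28.413
    endloop
  endfacet
  facet normal 0.9936 -0.1132 0.0000
    outer loop
      vertex 18.051 5.531 0.000
      vertex 18.712 11.334 28.413
      vertex 18.051 5.531 28.413
    endloop
  endfacet
endsolid part

The G0 Z moves step by Δz≈7.103 mm. Every layer's G1 loop is the same polygon, so the solid is a straight extrusion of it from z=0 to z≈28.4. Closing with flat bottom and top caps and triangulating gives 36 facets — a regular 10-sided prism (a cylinder approximated with 10 flat sides), circumscribed radius ≈ 9.45 mm, height ≈ 28.4 mm.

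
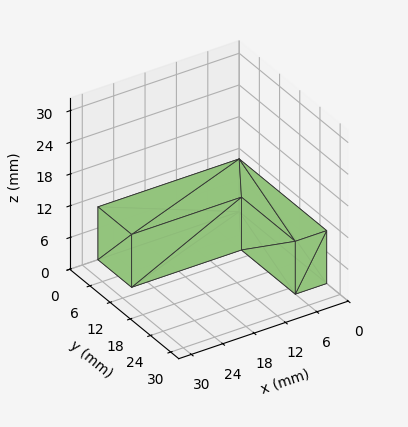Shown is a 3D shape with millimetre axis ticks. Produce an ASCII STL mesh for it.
Reading the render: the shape is an L-shaped prism: outer 27 × 26 mm, arm thicknesses ≈ 10 mm (horizontal) and 6 mm (vertical), extruded 10 mm in z (dimensions read to the nearest mm from the axis ticks). For the STL, each face is triangulated and given an outward normal.

solid part
  facet normal 0.0000 0.0000 -1.0000
    outer loop
      vertex 27.000 10.000 0.000
      vertex 27.000 0.000 0.000
      vertex 0.000 0.000 0.000
    endloop
  endfacet
  facet normal 0.0000 0.0000 -1.0000
    outer loop
      vertex 6.000 10.000 0.000
      vertex 27.000 10.000 0.000
      vertex 0.000 0.000 0.000
    endloop
  endfacet
  facet normal 0.0000 0.0000 -1.0000
    outer loop
      vertex 6.000 26.000 0.000
      vertex 6.000 10.000 0.000
      vertex 0.000 0.000 0.000
    endloop
  endfacet
  facet normal 0.0000 0.0000 -1.0000
    outer loop
      vertex 0.000 26.000 0.000
      vertex 6.000 26.000 0.000
      vertex 0.000 0.000 0.000
    endloop
  endfacet
  facet normal 0.0000 0.0000 1.0000
    outer loop
      vertex 0.000 0.000 10.000
      vertex 27.000 0.000 10.000
      vertex 27.000 10.000 10.000
    endloop
  endfacet
  facet normal 0.0000 0.0000 1.0000
    outer loop
      vertex 0.000 0.000 10.000
      vertex 27.000 10.000 10.000
      vertex 6.000 10.000 10.000
    endloop
  endfacet
  facet normal 0.0000 0.0000 1.0000
    outer loop
      vertex 0.000 0.000 10.000
      vertex 6.000 10.000 10.000
      vertex 6.000 26.000 10.000
    endloop
  endfacet
  facet normal 0.0000 0.0000 1.0000
    outer loop
      vertex 0.000 0.000 10.000
      vertex 6.000 26.000 10.000
      vertex 0.000 26.000 10.000
    endloop
  endfacet
  facet normal 0.0000 -1.0000 0.0000
    outer loop
      vertex 0.000 0.000 0.000
      vertex 27.000 0.000 0.000
      vertex 27.000 0.000 10.000
    endloop
  endfacet
  facet normal 0.0000 -1.0000 0.0000
    outer loop
      vertex 0.000 0.000 0.000
      vertex 27.000 0.000 10.000
      vertex 0.000 0.000 10.000
    endloop
  endfacet
  facet normal 1.0000 0.0000 0.0000
    outer loop
      vertex 27.000 0.000 0.000
      vertex 27.000 10.000 0.000
      vertex 27.000 10.000 10.000
    endloop
  endfacet
  facet normal 1.0000 0.0000 0.0000
    outer loop
      vertex 27.000 0.000 0.000
      vertex 27.000 10.000 10.000
      vertex 27.000 0.000 10.000
    endloop
  endfacet
  facet normal 0.0000 1.0000 0.0000
    outer loop
      vertex 27.000 10.000 0.000
      vertex 6.000 10.000 0.000
      vertex 6.000 10.000 10.000
    endloop
  endfacet
  facet normal 0.0000 1.0000 0.0000
    outer loop
      vertex 27.000 10.000 0.000
      vertex 6.000 10.000 10.000
      vertex 27.000 10.000 10.000
    endloop
  endfacet
  facet normal 1.0000 0.0000 0.0000
    outer loop
      vertex 6.000 10.000 0.000
      vertex 6.000 26.000 0.000
      vertex 6.000 26.000 10.000
    endloop
  endfacet
  facet normal 1.0000 0.0000 0.0000
    outer loop
      vertex 6.000 10.000 0.000
      vertex 6.000 26.000 10.000
      vertex 6.000 10.000 10.000
    endloop
  endfacet
  facet normal 0.0000 1.0000 0.0000
    outer loop
      vertex 6.000 26.000 0.000
      vertex 0.000 26.000 0.000
      vertex 0.000 26.000 10.000
    endloop
  endfacet
  facet normal 0.0000 1.0000 0.0000
    outer loop
      vertex 6.000 26.000 0.000
      vertex 0.000 26.000 10.000
      vertex 6.000 26.000 10.000
    endloop
  endfacet
  facet normal -1.0000 0.0000 0.0000
    outer loop
      vertex 0.000 26.000 0.000
      vertex 0.000 0.000 0.000
      vertex 0.000 0.000 10.000
    endloop
  endfacet
  facet normal -1.0000 0.0000 0.0000
    outer loop
      vertex 0.000 26.000 0.000
      vertex 0.000 0.000 10.000
      vertex 0.000 26.000 10.000
    endloop
  endfacet
endsolid part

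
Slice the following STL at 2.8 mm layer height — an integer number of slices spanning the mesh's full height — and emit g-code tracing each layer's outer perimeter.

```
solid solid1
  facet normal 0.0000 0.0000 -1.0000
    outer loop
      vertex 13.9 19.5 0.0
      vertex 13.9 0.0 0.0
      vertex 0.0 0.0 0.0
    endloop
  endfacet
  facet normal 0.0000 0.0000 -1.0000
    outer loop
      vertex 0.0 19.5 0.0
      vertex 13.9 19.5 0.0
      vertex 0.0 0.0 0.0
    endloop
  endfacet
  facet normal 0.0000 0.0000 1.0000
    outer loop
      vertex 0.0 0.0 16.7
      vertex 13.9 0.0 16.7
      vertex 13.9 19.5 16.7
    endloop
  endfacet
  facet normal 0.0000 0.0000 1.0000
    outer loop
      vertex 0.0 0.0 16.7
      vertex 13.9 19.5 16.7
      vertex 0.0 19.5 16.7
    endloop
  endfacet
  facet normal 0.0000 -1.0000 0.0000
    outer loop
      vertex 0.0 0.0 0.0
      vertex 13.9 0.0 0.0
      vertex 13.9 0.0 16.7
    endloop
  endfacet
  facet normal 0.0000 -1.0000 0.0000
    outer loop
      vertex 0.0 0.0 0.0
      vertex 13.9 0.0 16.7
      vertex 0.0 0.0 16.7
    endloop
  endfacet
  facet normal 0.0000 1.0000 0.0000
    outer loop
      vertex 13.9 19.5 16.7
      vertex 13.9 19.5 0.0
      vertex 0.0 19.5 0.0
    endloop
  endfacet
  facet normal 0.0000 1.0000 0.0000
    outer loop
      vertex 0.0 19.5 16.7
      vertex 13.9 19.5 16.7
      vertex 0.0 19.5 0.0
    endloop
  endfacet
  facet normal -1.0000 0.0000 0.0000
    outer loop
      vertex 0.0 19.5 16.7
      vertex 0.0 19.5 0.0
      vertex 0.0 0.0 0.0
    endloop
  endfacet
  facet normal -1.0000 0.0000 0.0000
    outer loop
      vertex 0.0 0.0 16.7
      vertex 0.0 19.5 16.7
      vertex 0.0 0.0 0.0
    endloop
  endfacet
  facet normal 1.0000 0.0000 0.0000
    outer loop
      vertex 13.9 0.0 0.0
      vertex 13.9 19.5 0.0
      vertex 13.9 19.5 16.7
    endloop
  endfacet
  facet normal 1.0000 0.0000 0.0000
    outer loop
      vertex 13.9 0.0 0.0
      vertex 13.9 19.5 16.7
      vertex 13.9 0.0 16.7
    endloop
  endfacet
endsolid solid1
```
; perimeter-only toolpath
G21 ; units = mm
G90 ; absolute positioning
G28 ; home
; layer 1
G0 Z2.8
G0 X0.0 Y0.0
G1 X13.9 Y0.0
G1 X13.9 Y19.5
G1 X0.0 Y19.5
G1 X0.0 Y0.0
; layer 2
G0 Z5.6
G0 X0.0 Y0.0
G1 X13.9 Y0.0
G1 X13.9 Y19.5
G1 X0.0 Y19.5
G1 X0.0 Y0.0
; layer 3
G0 Z8.3
G0 X0.0 Y0.0
G1 X13.9 Y0.0
G1 X13.9 Y19.5
G1 X0.0 Y19.5
G1 X0.0 Y0.0
; layer 4
G0 Z11.1
G0 X0.0 Y0.0
G1 X13.9 Y0.0
G1 X13.9 Y19.5
G1 X0.0 Y19.5
G1 X0.0 Y0.0
; layer 5
G0 Z13.9
G0 X0.0 Y0.0
G1 X13.9 Y0.0
G1 X13.9 Y19.5
G1 X0.0 Y19.5
G1 X0.0 Y0.0
; layer 6
G0 Z16.7
G0 X0.0 Y0.0
G1 X13.9 Y0.0
G1 X13.9 Y19.5
G1 X0.0 Y19.5
G1 X0.0 Y0.0
M2 ; end

The solid is a rectangular box, roughly 13.9 × 19.5 mm footprint and 16.7 mm tall. Slicing at Δz = 2.8 mm — 6 equal slices spanning the solid's height, so layer i sits at z = i·h/6 — gives 6 non-empty perimeters. Each is a 4-segment closed polygon; G0 lifts to the layer z and rapids to the start vertex, then G1 traces the edges.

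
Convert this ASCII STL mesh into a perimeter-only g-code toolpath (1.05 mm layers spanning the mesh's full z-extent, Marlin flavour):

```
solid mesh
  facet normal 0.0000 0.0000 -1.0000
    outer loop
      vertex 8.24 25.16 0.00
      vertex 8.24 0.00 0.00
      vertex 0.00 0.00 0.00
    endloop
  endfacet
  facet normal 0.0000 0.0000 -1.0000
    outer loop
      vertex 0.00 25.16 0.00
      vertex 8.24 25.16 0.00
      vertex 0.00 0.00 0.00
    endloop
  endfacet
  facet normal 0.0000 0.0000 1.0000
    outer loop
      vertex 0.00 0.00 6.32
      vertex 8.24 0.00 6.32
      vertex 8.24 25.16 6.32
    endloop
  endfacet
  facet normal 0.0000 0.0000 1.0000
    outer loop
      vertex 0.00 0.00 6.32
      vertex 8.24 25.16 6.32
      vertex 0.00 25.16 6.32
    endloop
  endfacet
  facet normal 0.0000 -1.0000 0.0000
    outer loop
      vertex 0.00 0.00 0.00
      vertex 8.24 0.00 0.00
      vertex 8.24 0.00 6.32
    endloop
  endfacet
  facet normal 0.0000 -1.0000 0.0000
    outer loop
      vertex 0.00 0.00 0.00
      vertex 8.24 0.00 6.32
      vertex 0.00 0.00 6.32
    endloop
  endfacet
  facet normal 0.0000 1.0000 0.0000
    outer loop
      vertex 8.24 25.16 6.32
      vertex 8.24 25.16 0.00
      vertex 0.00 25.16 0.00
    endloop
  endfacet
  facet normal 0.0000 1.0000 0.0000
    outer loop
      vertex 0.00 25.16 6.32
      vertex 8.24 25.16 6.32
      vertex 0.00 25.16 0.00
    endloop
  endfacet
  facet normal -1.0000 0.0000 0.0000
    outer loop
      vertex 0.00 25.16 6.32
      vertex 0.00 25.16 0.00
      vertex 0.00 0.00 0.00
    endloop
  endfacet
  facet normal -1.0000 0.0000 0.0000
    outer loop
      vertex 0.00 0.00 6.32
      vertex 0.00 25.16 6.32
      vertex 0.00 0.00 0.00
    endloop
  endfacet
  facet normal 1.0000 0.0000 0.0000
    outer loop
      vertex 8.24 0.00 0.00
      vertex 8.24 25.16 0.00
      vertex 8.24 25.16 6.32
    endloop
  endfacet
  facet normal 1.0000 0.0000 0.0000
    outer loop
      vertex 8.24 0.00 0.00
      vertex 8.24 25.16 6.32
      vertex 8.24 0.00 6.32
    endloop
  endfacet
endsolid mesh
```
; perimeter-only toolpath
G21 ; units = mm
G90 ; absolute positioning
G28 ; home
; layer 1
G0 Z1.05
G0 X0.00 Y0.00
G1 X8.24 Y0.00
G1 X8.24 Y25.16
G1 X0.00 Y25.16
G1 X0.00 Y0.00
; layer 2
G0 Z2.11
G0 X0.00 Y0.00
G1 X8.24 Y0.00
G1 X8.24 Y25.16
G1 X0.00 Y25.16
G1 X0.00 Y0.00
; layer 3
G0 Z3.16
G0 X0.00 Y0.00
G1 X8.24 Y0.00
G1 X8.24 Y25.16
G1 X0.00 Y25.16
G1 X0.00 Y0.00
; layer 4
G0 Z4.21
G0 X0.00 Y0.00
G1 X8.24 Y0.00
G1 X8.24 Y25.16
G1 X0.00 Y25.16
G1 X0.00 Y0.00
; layer 5
G0 Z5.27
G0 X0.00 Y0.00
G1 X8.24 Y0.00
G1 X8.24 Y25.16
G1 X0.00 Y25.16
G1 X0.00 Y0.00
; layer 6
G0 Z6.32
G0 X0.00 Y0.00
G1 X8.24 Y0.00
G1 X8.24 Y25.16
G1 X0.00 Y25.16
G1 X0.00 Y0.00
M2 ; end

The solid is a rectangular box, roughly 8.24 × 25.2 mm footprint and 6.32 mm tall. Slicing at Δz = 1.05 mm — 6 equal slices spanning the solid's height, so layer i sits at z = i·h/6 — gives 6 non-empty perimeters. Each is a 4-segment closed polygon; G0 lifts to the layer z and rapids to the start vertex, then G1 traces the edges.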